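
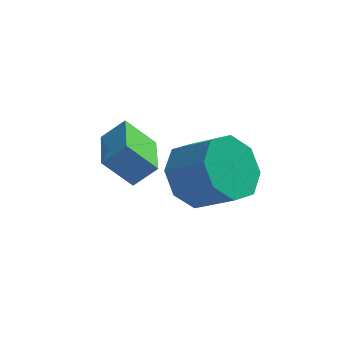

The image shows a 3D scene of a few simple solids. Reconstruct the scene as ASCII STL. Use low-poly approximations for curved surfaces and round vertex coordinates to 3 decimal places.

solid 
facet normal -0.710 -0.169 -0.683
outer loop
vertex -2.996 -2.837 1.489
vertex -3.298 -1.217 1.402
vertex -2.194 -2.733 0.63
endloop
endfacet
facet normal 0.183 -0.982 0.052
outer loop
vertex -1.562 -2.583 1.238
vertex -2.996 -2.837 1.489
vertex -2.194 -2.733 0.63
endloop
endfacet
facet normal -0.711 -0.170 -0.683
outer loop
vertex -2.194 -2.733 0.63
vertex -3.298 -1.217 1.402
vertex -2.497 -1.114 0.543
endloop
endfacet
facet normal 0.680 0.088 -0.728
outer loop
vertex -2.497 -1.114 0.543
vertex -1.562 -2.583 1.238
vertex -2.194 -2.733 0.63
endloop
endfacet
facet normal -0.680 -0.088 0.728
outer loop
vertex -2.996 -2.837 1.489
vertex -2.666 -1.067 2.01
vertex -3.298 -1.217 1.402
endloop
endfacet
facet normal 0.183 -0.982 0.053
outer loop
vertex -2.363 -2.686 2.097
vertex -2.996 -2.837 1.489
vertex -1.562 -2.583 1.238
endloop
endfacet
facet normal -0.679 -0.088 0.729
outer loop
vertex -2.363 -2.686 2.097
vertex -2.666 -1.067 2.01
vertex -2.996 -2.837 1.489
endloop
endfacet
facet normal -0.183 0.982 -0.052
outer loop
vertex -3.298 -1.217 1.402
vertex -2.666 -1.067 2.01
vertex -2.497 -1.114 0.543
endloop
endfacet
facet normal 0.679 0.087 -0.729
outer loop
vertex -1.864 -0.963 1.151
vertex -1.562 -2.583 1.238
vertex -2.497 -1.114 0.543
endloop
endfacet
facet normal -0.184 0.982 -0.053
outer loop
vertex -2.497 -1.114 0.543
vertex -2.666 -1.067 2.01
vertex -1.864 -0.963 1.151
endloop
endfacet
facet normal 0.711 0.169 0.683
outer loop
vertex -1.864 -0.963 1.151
vertex -2.363 -2.686 2.097
vertex -1.562 -2.583 1.238
endloop
endfacet
facet normal 0.710 0.170 0.683
outer loop
vertex -2.666 -1.067 2.01
vertex -2.363 -2.686 2.097
vertex -1.864 -0.963 1.151
endloop
endfacet
facet normal -0.769 0.347 -0.537
outer loop
vertex -0.042 -1.591 0.247
vertex -0.705 -2.209 0.797
vertex -0.335 -1.221 0.906
endloop
endfacet
facet normal 0.527 0.819 -0.226
outer loop
vertex -0.042 -1.591 0.247
vertex -0.335 -1.221 0.906
vertex 1.027 -2.074 0.992
endloop
endfacet
facet normal 0.527 0.819 -0.225
outer loop
vertex 1.027 -2.074 0.992
vertex -0.335 -1.221 0.906
vertex 0.734 -1.704 1.652
endloop
endfacet
facet normal 0.770 -0.347 0.536
outer loop
vertex 1.027 -2.074 0.992
vertex 0.734 -1.704 1.652
vertex 0.365 -2.691 1.543
endloop
endfacet
facet normal -0.769 0.347 -0.536
outer loop
vertex -0.335 -1.221 0.906
vertex -0.705 -2.209 0.797
vertex -0.845 -1.43 1.502
endloop
endfacet
facet normal 0.117 0.902 0.416
outer loop
vertex -0.335 -1.221 0.906
vertex -0.845 -1.43 1.502
vertex 0.734 -1.704 1.652
endloop
endfacet
facet normal 0.117 0.902 0.415
outer loop
vertex 0.734 -1.704 1.652
vertex -0.845 -1.43 1.502
vertex 0.224 -1.912 2.248
endloop
endfacet
facet normal 0.769 -0.347 0.537
outer loop
vertex 0.734 -1.704 1.652
vertex 0.224 -1.912 2.248
vertex 0.365 -2.691 1.543
endloop
endfacet
facet normal -0.769 0.347 -0.536
outer loop
vertex -0.845 -1.43 1.502
vertex -0.705 -2.209 0.797
vertex -1.272 -2.094 1.685
endloop
endfacet
facet normal -0.361 0.457 0.813
outer loop
vertex -0.845 -1.43 1.502
vertex -1.272 -2.094 1.685
vertex 0.224 -1.912 2.248
endloop
endfacet
facet normal -0.362 0.456 0.813
outer loop
vertex 0.224 -1.912 2.248
vertex -1.272 -2.094 1.685
vertex -0.203 -2.577 2.431
endloop
endfacet
facet normal 0.769 -0.346 0.537
outer loop
vertex 0.224 -1.912 2.248
vertex -0.203 -2.577 2.431
vertex 0.365 -2.691 1.543
endloop
endfacet
facet normal -0.770 0.347 -0.536
outer loop
vertex -1.272 -2.094 1.685
vertex -0.705 -2.209 0.797
vertex -1.367 -2.826 1.348
endloop
endfacet
facet normal -0.628 -0.257 0.734
outer loop
vertex -1.272 -2.094 1.685
vertex -1.367 -2.826 1.348
vertex -0.203 -2.577 2.431
endloop
endfacet
facet normal -0.628 -0.258 0.734
outer loop
vertex -0.203 -2.577 2.431
vertex -1.367 -2.826 1.348
vertex -0.298 -3.309 2.093
endloop
endfacet
facet normal 0.769 -0.348 0.537
outer loop
vertex -0.203 -2.577 2.431
vertex -0.298 -3.309 2.093
vertex 0.365 -2.691 1.543
endloop
endfacet
facet normal -0.770 0.347 -0.536
outer loop
vertex -1.367 -2.826 1.348
vertex -0.705 -2.209 0.797
vertex -1.074 -3.196 0.688
endloop
endfacet
facet normal -0.527 -0.819 0.225
outer loop
vertex -1.367 -2.826 1.348
vertex -1.074 -3.196 0.688
vertex -0.298 -3.309 2.093
endloop
endfacet
facet normal -0.527 -0.819 0.225
outer loop
vertex -0.298 -3.309 2.093
vertex -1.074 -3.196 0.688
vertex -0.005 -3.679 1.434
endloop
endfacet
facet normal 0.769 -0.347 0.537
outer loop
vertex -0.298 -3.309 2.093
vertex -0.005 -3.679 1.434
vertex 0.365 -2.691 1.543
endloop
endfacet
facet normal -0.769 0.347 -0.537
outer loop
vertex -1.074 -3.196 0.688
vertex -0.705 -2.209 0.797
vertex -0.564 -2.988 0.092
endloop
endfacet
facet normal -0.118 -0.902 -0.415
outer loop
vertex -1.074 -3.196 0.688
vertex -0.564 -2.988 0.092
vertex -0.005 -3.679 1.434
endloop
endfacet
facet normal -0.116 -0.902 -0.416
outer loop
vertex -0.005 -3.679 1.434
vertex -0.564 -2.988 0.092
vertex 0.505 -3.47 0.838
endloop
endfacet
facet normal 0.769 -0.347 0.536
outer loop
vertex -0.005 -3.679 1.434
vertex 0.505 -3.47 0.838
vertex 0.365 -2.691 1.543
endloop
endfacet
facet normal -0.769 0.346 -0.537
outer loop
vertex -0.564 -2.988 0.092
vertex -0.705 -2.209 0.797
vertex -0.137 -2.323 -0.091
endloop
endfacet
facet normal 0.362 -0.456 -0.813
outer loop
vertex -0.564 -2.988 0.092
vertex -0.137 -2.323 -0.091
vertex 0.505 -3.47 0.838
endloop
endfacet
facet normal 0.361 -0.456 -0.813
outer loop
vertex 0.505 -3.47 0.838
vertex -0.137 -2.323 -0.091
vertex 0.932 -2.806 0.655
endloop
endfacet
facet normal 0.769 -0.347 0.536
outer loop
vertex 0.505 -3.47 0.838
vertex 0.932 -2.806 0.655
vertex 0.365 -2.691 1.543
endloop
endfacet
facet normal -0.769 0.348 -0.537
outer loop
vertex -0.137 -2.323 -0.091
vertex -0.705 -2.209 0.797
vertex -0.042 -1.591 0.247
endloop
endfacet
facet normal 0.629 0.257 -0.734
outer loop
vertex -0.137 -2.323 -0.091
vertex -0.042 -1.591 0.247
vertex 0.932 -2.806 0.655
endloop
endfacet
facet normal 0.628 0.257 -0.735
outer loop
vertex 0.932 -2.806 0.655
vertex -0.042 -1.591 0.247
vertex 1.027 -2.074 0.992
endloop
endfacet
facet normal 0.770 -0.347 0.536
outer loop
vertex 0.932 -2.806 0.655
vertex 1.027 -2.074 0.992
vertex 0.365 -2.691 1.543
endloop
endfacet

endsolid


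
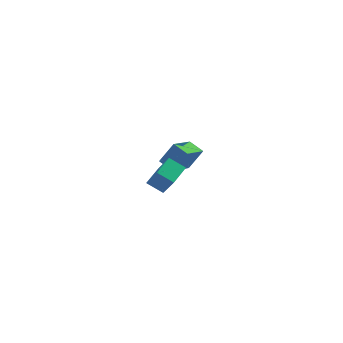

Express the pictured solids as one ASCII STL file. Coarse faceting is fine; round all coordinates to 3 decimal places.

solid 
facet normal -0.778 0.337 0.531
outer loop
vertex -2.206 -4.007 0.464
vertex -1.51 -2.823 0.733
vertex -2.652 -3.528 -0.493
endloop
endfacet
facet normal -0.497 -0.846 -0.192
outer loop
vertex -1.89 -3.857 -1.013
vertex -2.206 -4.007 0.464
vertex -2.652 -3.528 -0.493
endloop
endfacet
facet normal -0.778 0.336 0.531
outer loop
vertex -2.652 -3.528 -0.493
vertex -1.51 -2.823 0.733
vertex -1.956 -2.343 -0.224
endloop
endfacet
facet normal -0.385 0.413 -0.825
outer loop
vertex -1.956 -2.343 -0.224
vertex -1.89 -3.857 -1.013
vertex -2.652 -3.528 -0.493
endloop
endfacet
facet normal 0.385 -0.414 0.825
outer loop
vertex -2.206 -4.007 0.464
vertex -0.748 -3.152 0.213
vertex -1.51 -2.823 0.733
endloop
endfacet
facet normal -0.498 -0.846 -0.192
outer loop
vertex -1.444 -4.337 -0.056
vertex -2.206 -4.007 0.464
vertex -1.89 -3.857 -1.013
endloop
endfacet
facet normal 0.384 -0.413 0.826
outer loop
vertex -1.444 -4.337 -0.056
vertex -0.748 -3.152 0.213
vertex -2.206 -4.007 0.464
endloop
endfacet
facet normal 0.497 0.846 0.193
outer loop
vertex -1.51 -2.823 0.733
vertex -0.748 -3.152 0.213
vertex -1.956 -2.343 -0.224
endloop
endfacet
facet normal -0.384 0.413 -0.825
outer loop
vertex -1.194 -2.673 -0.744
vertex -1.89 -3.857 -1.013
vertex -1.956 -2.343 -0.224
endloop
endfacet
facet normal 0.497 0.846 0.192
outer loop
vertex -1.956 -2.343 -0.224
vertex -0.748 -3.152 0.213
vertex -1.194 -2.673 -0.744
endloop
endfacet
facet normal 0.778 -0.336 -0.531
outer loop
vertex -1.194 -2.673 -0.744
vertex -1.444 -4.337 -0.056
vertex -1.89 -3.857 -1.013
endloop
endfacet
facet normal 0.778 -0.336 -0.531
outer loop
vertex -0.748 -3.152 0.213
vertex -1.444 -4.337 -0.056
vertex -1.194 -2.673 -0.744
endloop
endfacet
facet normal -0.521 -0.004 -0.853
outer loop
vertex -1.463 2.598 -2.66
vertex -0.504 3.857 -3.252
vertex -0.851 1.957 -3.031
endloop
endfacet
facet normal -0.568 -0.745 0.351
outer loop
vertex -0.116 1.963 -1.828
vertex -1.463 2.598 -2.66
vertex -0.851 1.957 -3.031
endloop
endfacet
facet normal -0.521 -0.004 -0.853
outer loop
vertex -0.851 1.957 -3.031
vertex -0.504 3.857 -3.252
vertex 0.108 3.216 -3.623
endloop
endfacet
facet normal 0.637 -0.667 -0.386
outer loop
vertex 0.108 3.216 -3.623
vertex -0.116 1.963 -1.828
vertex -0.851 1.957 -3.031
endloop
endfacet
facet normal -0.637 0.667 0.386
outer loop
vertex -1.463 2.598 -2.66
vertex 0.231 3.863 -2.049
vertex -0.504 3.857 -3.252
endloop
endfacet
facet normal -0.568 -0.745 0.351
outer loop
vertex -0.728 2.604 -1.457
vertex -1.463 2.598 -2.66
vertex -0.116 1.963 -1.828
endloop
endfacet
facet normal -0.637 0.667 0.386
outer loop
vertex -0.728 2.604 -1.457
vertex 0.231 3.863 -2.049
vertex -1.463 2.598 -2.66
endloop
endfacet
facet normal 0.568 0.745 -0.351
outer loop
vertex -0.504 3.857 -3.252
vertex 0.231 3.863 -2.049
vertex 0.108 3.216 -3.623
endloop
endfacet
facet normal 0.637 -0.667 -0.386
outer loop
vertex 0.843 3.222 -2.42
vertex -0.116 1.963 -1.828
vertex 0.108 3.216 -3.623
endloop
endfacet
facet normal 0.568 0.745 -0.351
outer loop
vertex 0.108 3.216 -3.623
vertex 0.231 3.863 -2.049
vertex 0.843 3.222 -2.42
endloop
endfacet
facet normal 0.521 0.004 0.853
outer loop
vertex 0.843 3.222 -2.42
vertex -0.728 2.604 -1.457
vertex -0.116 1.963 -1.828
endloop
endfacet
facet normal 0.521 0.004 0.853
outer loop
vertex 0.231 3.863 -2.049
vertex -0.728 2.604 -1.457
vertex 0.843 3.222 -2.42
endloop
endfacet

endsolid


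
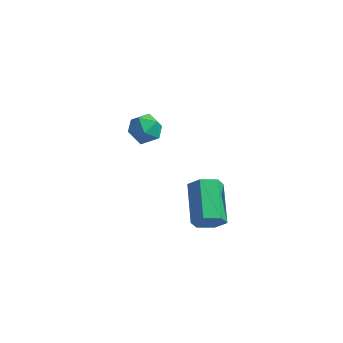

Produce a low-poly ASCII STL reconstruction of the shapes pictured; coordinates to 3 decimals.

solid 
facet normal 0.363 -0.851 -0.380
outer loop
vertex 1.971 -4.809 3.425
vertex 1.422 -4.796 2.872
vertex 2.108 -4.448 2.748
endloop
endfacet
facet normal 0.915 0.249 0.318
outer loop
vertex 1.971 -4.809 3.425
vertex 2.108 -4.448 2.748
vertex 1.248 -3.116 4.182
endloop
endfacet
facet normal 0.915 0.249 0.317
outer loop
vertex 1.248 -3.116 4.182
vertex 2.108 -4.448 2.748
vertex 1.385 -2.755 3.504
endloop
endfacet
facet normal -0.364 0.851 0.379
outer loop
vertex 1.248 -3.116 4.182
vertex 1.385 -2.755 3.504
vertex 0.698 -3.104 3.628
endloop
endfacet
facet normal 0.363 -0.851 -0.380
outer loop
vertex 2.108 -4.448 2.748
vertex 1.422 -4.796 2.872
vertex 1.559 -4.435 2.194
endloop
endfacet
facet normal 0.611 0.525 -0.593
outer loop
vertex 2.108 -4.448 2.748
vertex 1.559 -4.435 2.194
vertex 1.385 -2.755 3.504
endloop
endfacet
facet normal 0.610 0.526 -0.593
outer loop
vertex 1.385 -2.755 3.504
vertex 1.559 -4.435 2.194
vertex 0.836 -2.742 2.951
endloop
endfacet
facet normal -0.363 0.850 0.381
outer loop
vertex 1.385 -2.755 3.504
vertex 0.836 -2.742 2.951
vertex 0.698 -3.104 3.628
endloop
endfacet
facet normal 0.364 -0.851 -0.379
outer loop
vertex 1.559 -4.435 2.194
vertex 1.422 -4.796 2.872
vertex 0.872 -4.784 2.318
endloop
endfacet
facet normal -0.305 0.277 -0.911
outer loop
vertex 1.559 -4.435 2.194
vertex 0.872 -4.784 2.318
vertex 0.836 -2.742 2.951
endloop
endfacet
facet normal -0.305 0.277 -0.911
outer loop
vertex 0.836 -2.742 2.951
vertex 0.872 -4.784 2.318
vertex 0.149 -3.091 3.075
endloop
endfacet
facet normal -0.363 0.850 0.381
outer loop
vertex 0.836 -2.742 2.951
vertex 0.149 -3.091 3.075
vertex 0.698 -3.104 3.628
endloop
endfacet
facet normal 0.364 -0.851 -0.379
outer loop
vertex 0.872 -4.784 2.318
vertex 1.422 -4.796 2.872
vertex 0.735 -5.145 2.996
endloop
endfacet
facet normal -0.915 -0.249 -0.317
outer loop
vertex 0.872 -4.784 2.318
vertex 0.735 -5.145 2.996
vertex 0.149 -3.091 3.075
endloop
endfacet
facet normal -0.915 -0.249 -0.318
outer loop
vertex 0.149 -3.091 3.075
vertex 0.735 -5.145 2.996
vertex 0.012 -3.452 3.752
endloop
endfacet
facet normal -0.363 0.851 0.380
outer loop
vertex 0.149 -3.091 3.075
vertex 0.012 -3.452 3.752
vertex 0.698 -3.104 3.628
endloop
endfacet
facet normal 0.363 -0.850 -0.381
outer loop
vertex 0.735 -5.145 2.996
vertex 1.422 -4.796 2.872
vertex 1.284 -5.158 3.549
endloop
endfacet
facet normal -0.610 -0.525 0.593
outer loop
vertex 0.735 -5.145 2.996
vertex 1.284 -5.158 3.549
vertex 0.012 -3.452 3.752
endloop
endfacet
facet normal -0.610 -0.526 0.593
outer loop
vertex 0.012 -3.452 3.752
vertex 1.284 -5.158 3.549
vertex 0.561 -3.465 4.306
endloop
endfacet
facet normal -0.363 0.851 0.380
outer loop
vertex 0.012 -3.452 3.752
vertex 0.561 -3.465 4.306
vertex 0.698 -3.104 3.628
endloop
endfacet
facet normal 0.363 -0.850 -0.381
outer loop
vertex 1.284 -5.158 3.549
vertex 1.422 -4.796 2.872
vertex 1.971 -4.809 3.425
endloop
endfacet
facet normal 0.305 -0.277 0.911
outer loop
vertex 1.284 -5.158 3.549
vertex 1.971 -4.809 3.425
vertex 0.561 -3.465 4.306
endloop
endfacet
facet normal 0.305 -0.277 0.911
outer loop
vertex 0.561 -3.465 4.306
vertex 1.971 -4.809 3.425
vertex 1.248 -3.116 4.182
endloop
endfacet
facet normal -0.364 0.851 0.379
outer loop
vertex 0.561 -3.465 4.306
vertex 1.248 -3.116 4.182
vertex 0.698 -3.104 3.628
endloop
endfacet
facet normal -0.552 0.481 0.681
outer loop
vertex -4.432 1.7 1.856
vertex -3.935 1.346 2.509
vertex -3.702 2.129 2.145
endloop
endfacet
facet normal -0.526 0.848 0.070
outer loop
vertex -4.432 1.7 1.856
vertex -3.702 2.129 2.145
vertex -3.881 2.09 1.27
endloop
endfacet
facet normal -0.783 0.430 -0.450
outer loop
vertex -4.432 1.7 1.856
vertex -3.881 2.09 1.27
vertex -4.223 1.283 1.093
endloop
endfacet
facet normal -0.968 -0.194 -0.159
outer loop
vertex -4.432 1.7 1.856
vertex -4.223 1.283 1.093
vertex -4.257 0.824 1.859
endloop
endfacet
facet normal -0.826 -0.163 0.540
outer loop
vertex -4.432 1.7 1.856
vertex -4.257 0.824 1.859
vertex -3.935 1.346 2.509
endloop
endfacet
facet normal 0.161 0.984 -0.077
outer loop
vertex -3.881 2.09 1.27
vertex -3.702 2.129 2.145
vertex -3.043 1.976 1.561
endloop
endfacet
facet normal 0.116 0.390 0.913
outer loop
vertex -3.702 2.129 2.145
vertex -3.935 1.346 2.509
vertex -3.077 1.517 2.327
endloop
endfacet
facet normal -0.326 -0.651 0.685
outer loop
vertex -3.935 1.346 2.509
vertex -4.257 0.824 1.859
vertex -3.419 0.71 2.15
endloop
endfacet
facet normal -0.557 -0.701 -0.445
outer loop
vertex -4.257 0.824 1.859
vertex -4.223 1.283 1.093
vertex -3.598 0.671 1.275
endloop
endfacet
facet normal -0.256 0.309 -0.916
outer loop
vertex -4.223 1.283 1.093
vertex -3.881 2.09 1.27
vertex -3.365 1.454 0.911
endloop
endfacet
facet normal 0.968 0.194 0.159
outer loop
vertex -2.868 1.1 1.564
vertex -3.043 1.976 1.561
vertex -3.077 1.517 2.327
endloop
endfacet
facet normal 0.783 -0.430 0.450
outer loop
vertex -2.868 1.1 1.564
vertex -3.077 1.517 2.327
vertex -3.419 0.71 2.15
endloop
endfacet
facet normal 0.526 -0.848 -0.070
outer loop
vertex -2.868 1.1 1.564
vertex -3.419 0.71 2.15
vertex -3.598 0.671 1.275
endloop
endfacet
facet normal 0.552 -0.481 -0.681
outer loop
vertex -2.868 1.1 1.564
vertex -3.598 0.671 1.275
vertex -3.365 1.454 0.911
endloop
endfacet
facet normal 0.826 0.163 -0.540
outer loop
vertex -2.868 1.1 1.564
vertex -3.365 1.454 0.911
vertex -3.043 1.976 1.561
endloop
endfacet
facet normal 0.557 0.701 0.445
outer loop
vertex -3.077 1.517 2.327
vertex -3.043 1.976 1.561
vertex -3.702 2.129 2.145
endloop
endfacet
facet normal 0.256 -0.309 0.916
outer loop
vertex -3.419 0.71 2.15
vertex -3.077 1.517 2.327
vertex -3.935 1.346 2.509
endloop
endfacet
facet normal -0.161 -0.984 0.077
outer loop
vertex -3.598 0.671 1.275
vertex -3.419 0.71 2.15
vertex -4.257 0.824 1.859
endloop
endfacet
facet normal -0.116 -0.390 -0.913
outer loop
vertex -3.365 1.454 0.911
vertex -3.598 0.671 1.275
vertex -4.223 1.283 1.093
endloop
endfacet
facet normal 0.326 0.651 -0.685
outer loop
vertex -3.043 1.976 1.561
vertex -3.365 1.454 0.911
vertex -3.881 2.09 1.27
endloop
endfacet

endsolid


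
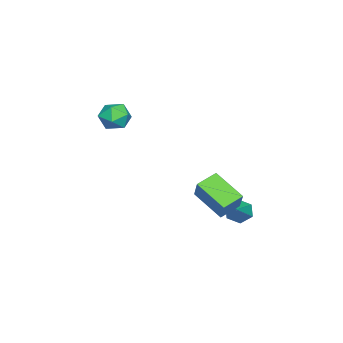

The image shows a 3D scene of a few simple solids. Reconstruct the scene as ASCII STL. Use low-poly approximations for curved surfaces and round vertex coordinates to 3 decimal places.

solid 
facet normal -0.389 0.824 0.411
outer loop
vertex -3.279 -1.552 2.586
vertex -3.256 -1.9 3.305
vertex -2.63 -1.475 3.046
endloop
endfacet
facet normal -0.000 0.986 -0.165
outer loop
vertex -3.279 -1.552 2.586
vertex -2.63 -1.475 3.046
vertex -2.551 -1.606 2.262
endloop
endfacet
facet normal -0.274 0.636 -0.721
outer loop
vertex -3.279 -1.552 2.586
vertex -2.551 -1.606 2.262
vertex -3.127 -2.111 2.035
endloop
endfacet
facet normal -0.833 0.257 -0.490
outer loop
vertex -3.279 -1.552 2.586
vertex -3.127 -2.111 2.035
vertex -3.563 -2.293 2.68
endloop
endfacet
facet normal -0.904 0.373 0.209
outer loop
vertex -3.279 -1.552 2.586
vertex -3.563 -2.293 2.68
vertex -3.256 -1.9 3.305
endloop
endfacet
facet normal 0.663 0.746 -0.058
outer loop
vertex -2.551 -1.606 2.262
vertex -2.63 -1.475 3.046
vertex -2.077 -1.987 2.78
endloop
endfacet
facet normal 0.034 0.483 0.875
outer loop
vertex -2.63 -1.475 3.046
vertex -3.256 -1.9 3.305
vertex -2.513 -2.169 3.425
endloop
endfacet
facet normal -0.799 -0.248 0.548
outer loop
vertex -3.256 -1.9 3.305
vertex -3.563 -2.293 2.68
vertex -3.089 -2.674 3.198
endloop
endfacet
facet normal -0.684 -0.435 -0.585
outer loop
vertex -3.563 -2.293 2.68
vertex -3.127 -2.111 2.035
vertex -3.01 -2.805 2.414
endloop
endfacet
facet normal 0.220 0.180 -0.959
outer loop
vertex -3.127 -2.111 2.035
vertex -2.551 -1.606 2.262
vertex -2.384 -2.38 2.155
endloop
endfacet
facet normal 0.833 -0.257 0.490
outer loop
vertex -2.361 -2.728 2.874
vertex -2.077 -1.987 2.78
vertex -2.513 -2.169 3.425
endloop
endfacet
facet normal 0.274 -0.636 0.721
outer loop
vertex -2.361 -2.728 2.874
vertex -2.513 -2.169 3.425
vertex -3.089 -2.674 3.198
endloop
endfacet
facet normal 0.000 -0.986 0.165
outer loop
vertex -2.361 -2.728 2.874
vertex -3.089 -2.674 3.198
vertex -3.01 -2.805 2.414
endloop
endfacet
facet normal 0.389 -0.824 -0.411
outer loop
vertex -2.361 -2.728 2.874
vertex -3.01 -2.805 2.414
vertex -2.384 -2.38 2.155
endloop
endfacet
facet normal 0.904 -0.373 -0.209
outer loop
vertex -2.361 -2.728 2.874
vertex -2.384 -2.38 2.155
vertex -2.077 -1.987 2.78
endloop
endfacet
facet normal 0.684 0.435 0.585
outer loop
vertex -2.513 -2.169 3.425
vertex -2.077 -1.987 2.78
vertex -2.63 -1.475 3.046
endloop
endfacet
facet normal -0.220 -0.180 0.959
outer loop
vertex -3.089 -2.674 3.198
vertex -2.513 -2.169 3.425
vertex -3.256 -1.9 3.305
endloop
endfacet
facet normal -0.663 -0.746 0.058
outer loop
vertex -3.01 -2.805 2.414
vertex -3.089 -2.674 3.198
vertex -3.563 -2.293 2.68
endloop
endfacet
facet normal -0.034 -0.483 -0.875
outer loop
vertex -2.384 -2.38 2.155
vertex -3.01 -2.805 2.414
vertex -3.127 -2.111 2.035
endloop
endfacet
facet normal 0.799 0.248 -0.548
outer loop
vertex -2.077 -1.987 2.78
vertex -2.384 -2.38 2.155
vertex -2.551 -1.606 2.262
endloop
endfacet
facet normal -0.820 -0.171 -0.545
outer loop
vertex -4.335 2.384 -3.49
vertex -4.653 2.841 -3.155
vertex -4.328 3.001 -3.694
endloop
endfacet
facet normal 0.797 -0.198 -0.571
outer loop
vertex -4.335 2.384 -3.49
vertex -4.328 3.001 -3.694
vertex -3.227 3.139 -2.205
endloop
endfacet
facet normal -0.820 -0.172 -0.546
outer loop
vertex -4.328 3.001 -3.694
vertex -4.653 2.841 -3.155
vertex -4.646 3.458 -3.36
endloop
endfacet
facet normal 0.534 0.709 -0.461
outer loop
vertex -4.328 3.001 -3.694
vertex -4.646 3.458 -3.36
vertex -3.227 3.139 -2.205
endloop
endfacet
facet normal -0.820 -0.172 -0.546
outer loop
vertex -4.646 3.458 -3.36
vertex -4.653 2.841 -3.155
vertex -4.972 3.298 -2.82
endloop
endfacet
facet normal -0.011 0.960 0.278
outer loop
vertex -4.646 3.458 -3.36
vertex -4.972 3.298 -2.82
vertex -3.227 3.139 -2.205
endloop
endfacet
facet normal -0.820 -0.171 -0.547
outer loop
vertex -4.972 3.298 -2.82
vertex -4.653 2.841 -3.155
vertex -4.979 2.681 -2.616
endloop
endfacet
facet normal -0.292 0.303 0.907
outer loop
vertex -4.972 3.298 -2.82
vertex -4.979 2.681 -2.616
vertex -3.227 3.139 -2.205
endloop
endfacet
facet normal -0.820 -0.171 -0.547
outer loop
vertex -4.979 2.681 -2.616
vertex -4.653 2.841 -3.155
vertex -4.66 2.224 -2.951
endloop
endfacet
facet normal -0.029 -0.604 0.796
outer loop
vertex -4.979 2.681 -2.616
vertex -4.66 2.224 -2.951
vertex -3.227 3.139 -2.205
endloop
endfacet
facet normal -0.820 -0.171 -0.545
outer loop
vertex -4.66 2.224 -2.951
vertex -4.653 2.841 -3.155
vertex -4.335 2.384 -3.49
endloop
endfacet
facet normal 0.516 -0.855 0.057
outer loop
vertex -4.66 2.224 -2.951
vertex -4.335 2.384 -3.49
vertex -3.227 3.139 -2.205
endloop
endfacet
facet normal -0.530 -0.269 -0.804
outer loop
vertex -2.901 1.381 -1.413
vertex -3.722 1.952 -1.063
vertex -2.312 2.746 -2.258
endloop
endfacet
facet normal 0.775 -0.539 -0.331
outer loop
vertex -1.638 3.088 -1.237
vertex -2.901 1.381 -1.413
vertex -2.312 2.746 -2.258
endloop
endfacet
facet normal -0.530 -0.269 -0.804
outer loop
vertex -2.312 2.746 -2.258
vertex -3.722 1.952 -1.063
vertex -3.133 3.317 -1.908
endloop
endfacet
facet normal 0.344 0.798 -0.495
outer loop
vertex -3.133 3.317 -1.908
vertex -1.638 3.088 -1.237
vertex -2.312 2.746 -2.258
endloop
endfacet
facet normal -0.344 -0.798 0.495
outer loop
vertex -2.901 1.381 -1.413
vertex -3.048 2.294 -0.042
vertex -3.722 1.952 -1.063
endloop
endfacet
facet normal 0.775 -0.539 -0.331
outer loop
vertex -2.227 1.723 -0.392
vertex -2.901 1.381 -1.413
vertex -1.638 3.088 -1.237
endloop
endfacet
facet normal -0.344 -0.798 0.495
outer loop
vertex -2.227 1.723 -0.392
vertex -3.048 2.294 -0.042
vertex -2.901 1.381 -1.413
endloop
endfacet
facet normal -0.775 0.539 0.331
outer loop
vertex -3.722 1.952 -1.063
vertex -3.048 2.294 -0.042
vertex -3.133 3.317 -1.908
endloop
endfacet
facet normal 0.344 0.798 -0.495
outer loop
vertex -2.459 3.659 -0.887
vertex -1.638 3.088 -1.237
vertex -3.133 3.317 -1.908
endloop
endfacet
facet normal -0.775 0.539 0.331
outer loop
vertex -3.133 3.317 -1.908
vertex -3.048 2.294 -0.042
vertex -2.459 3.659 -0.887
endloop
endfacet
facet normal 0.530 0.269 0.804
outer loop
vertex -2.459 3.659 -0.887
vertex -2.227 1.723 -0.392
vertex -1.638 3.088 -1.237
endloop
endfacet
facet normal 0.530 0.269 0.804
outer loop
vertex -3.048 2.294 -0.042
vertex -2.227 1.723 -0.392
vertex -2.459 3.659 -0.887
endloop
endfacet

endsolid


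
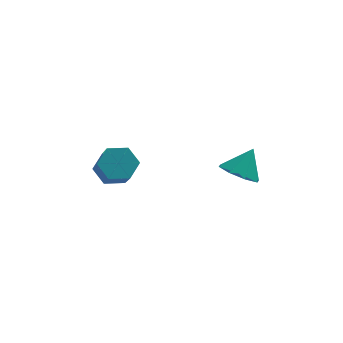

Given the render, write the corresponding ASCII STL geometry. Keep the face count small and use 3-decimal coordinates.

solid 
facet normal -0.439 -0.410 -0.800
outer loop
vertex 3.392 -2.819 -3.729
vertex 2.581 -2.838 -3.274
vertex 3.011 -2.225 -3.824
endloop
endfacet
facet normal 0.845 0.531 -0.068
outer loop
vertex 3.392 -2.819 -3.729
vertex 3.011 -2.225 -3.824
vertex 3.179 -2.282 -2.186
endloop
endfacet
facet normal -0.439 -0.409 -0.800
outer loop
vertex 3.011 -2.225 -3.824
vertex 2.581 -2.838 -3.274
vertex 2.379 -1.99 -3.597
endloop
endfacet
facet normal 0.348 0.938 -0.003
outer loop
vertex 3.011 -2.225 -3.824
vertex 2.379 -1.99 -3.597
vertex 3.179 -2.282 -2.186
endloop
endfacet
facet normal -0.440 -0.409 -0.799
outer loop
vertex 2.379 -1.99 -3.597
vertex 2.581 -2.838 -3.274
vertex 1.865 -2.252 -3.18
endloop
endfacet
facet normal -0.216 0.924 0.314
outer loop
vertex 2.379 -1.99 -3.597
vertex 1.865 -2.252 -3.18
vertex 3.179 -2.282 -2.186
endloop
endfacet
facet normal -0.440 -0.409 -0.799
outer loop
vertex 1.865 -2.252 -3.18
vertex 2.581 -2.838 -3.274
vertex 1.771 -2.858 -2.818
endloop
endfacet
facet normal -0.516 0.497 0.698
outer loop
vertex 1.865 -2.252 -3.18
vertex 1.771 -2.858 -2.818
vertex 3.179 -2.282 -2.186
endloop
endfacet
facet normal -0.440 -0.409 -0.799
outer loop
vertex 1.771 -2.858 -2.818
vertex 2.581 -2.838 -3.274
vertex 2.151 -3.452 -2.723
endloop
endfacet
facet normal -0.376 -0.093 0.922
outer loop
vertex 1.771 -2.858 -2.818
vertex 2.151 -3.452 -2.723
vertex 3.179 -2.282 -2.186
endloop
endfacet
facet normal -0.440 -0.409 -0.799
outer loop
vertex 2.151 -3.452 -2.723
vertex 2.581 -2.838 -3.274
vertex 2.783 -3.687 -2.951
endloop
endfacet
facet normal 0.123 -0.501 0.857
outer loop
vertex 2.151 -3.452 -2.723
vertex 2.783 -3.687 -2.951
vertex 3.179 -2.282 -2.186
endloop
endfacet
facet normal -0.439 -0.409 -0.800
outer loop
vertex 2.783 -3.687 -2.951
vertex 2.581 -2.838 -3.274
vertex 3.297 -3.424 -3.367
endloop
endfacet
facet normal 0.686 -0.487 0.540
outer loop
vertex 2.783 -3.687 -2.951
vertex 3.297 -3.424 -3.367
vertex 3.179 -2.282 -2.186
endloop
endfacet
facet normal -0.439 -0.410 -0.800
outer loop
vertex 3.297 -3.424 -3.367
vertex 2.581 -2.838 -3.274
vertex 3.392 -2.819 -3.729
endloop
endfacet
facet normal 0.986 -0.061 0.157
outer loop
vertex 3.297 -3.424 -3.367
vertex 3.392 -2.819 -3.729
vertex 3.179 -2.282 -2.186
endloop
endfacet
facet normal -0.133 0.679 -0.722
outer loop
vertex -1.976 -3.236 -3.474
vertex -2.431 -2.757 -2.94
vertex -1.589 -2.65 -2.995
endloop
endfacet
facet normal 0.880 -0.253 -0.401
outer loop
vertex -1.976 -3.236 -3.474
vertex -1.589 -2.65 -2.995
vertex -1.754 -4.363 -2.275
endloop
endfacet
facet normal 0.881 -0.253 -0.400
outer loop
vertex -1.754 -4.363 -2.275
vertex -1.589 -2.65 -2.995
vertex -1.368 -3.777 -1.796
endloop
endfacet
facet normal 0.134 -0.678 0.722
outer loop
vertex -1.754 -4.363 -2.275
vertex -1.368 -3.777 -1.796
vertex -2.209 -3.883 -1.74
endloop
endfacet
facet normal -0.133 0.679 -0.722
outer loop
vertex -1.589 -2.65 -2.995
vertex -2.431 -2.757 -2.94
vertex -2.044 -2.171 -2.461
endloop
endfacet
facet normal 0.834 0.470 0.289
outer loop
vertex -1.589 -2.65 -2.995
vertex -2.044 -2.171 -2.461
vertex -1.368 -3.777 -1.796
endloop
endfacet
facet normal 0.834 0.470 0.288
outer loop
vertex -1.368 -3.777 -1.796
vertex -2.044 -2.171 -2.461
vertex -1.823 -3.297 -1.261
endloop
endfacet
facet normal 0.134 -0.678 0.722
outer loop
vertex -1.368 -3.777 -1.796
vertex -1.823 -3.297 -1.261
vertex -2.209 -3.883 -1.74
endloop
endfacet
facet normal -0.133 0.679 -0.722
outer loop
vertex -2.044 -2.171 -2.461
vertex -2.431 -2.757 -2.94
vertex -2.886 -2.277 -2.405
endloop
endfacet
facet normal -0.045 0.724 0.688
outer loop
vertex -2.044 -2.171 -2.461
vertex -2.886 -2.277 -2.405
vertex -1.823 -3.297 -1.261
endloop
endfacet
facet normal -0.047 0.723 0.689
outer loop
vertex -1.823 -3.297 -1.261
vertex -2.886 -2.277 -2.405
vertex -2.664 -3.404 -1.206
endloop
endfacet
facet normal 0.134 -0.678 0.722
outer loop
vertex -1.823 -3.297 -1.261
vertex -2.664 -3.404 -1.206
vertex -2.209 -3.883 -1.74
endloop
endfacet
facet normal -0.134 0.678 -0.722
outer loop
vertex -2.886 -2.277 -2.405
vertex -2.431 -2.757 -2.94
vertex -3.272 -2.863 -2.884
endloop
endfacet
facet normal -0.881 0.253 0.401
outer loop
vertex -2.886 -2.277 -2.405
vertex -3.272 -2.863 -2.884
vertex -2.664 -3.404 -1.206
endloop
endfacet
facet normal -0.880 0.254 0.401
outer loop
vertex -2.664 -3.404 -1.206
vertex -3.272 -2.863 -2.884
vertex -3.051 -3.99 -1.685
endloop
endfacet
facet normal 0.133 -0.679 0.722
outer loop
vertex -2.664 -3.404 -1.206
vertex -3.051 -3.99 -1.685
vertex -2.209 -3.883 -1.74
endloop
endfacet
facet normal -0.134 0.678 -0.722
outer loop
vertex -3.272 -2.863 -2.884
vertex -2.431 -2.757 -2.94
vertex -2.817 -3.343 -3.419
endloop
endfacet
facet normal -0.834 -0.470 -0.288
outer loop
vertex -3.272 -2.863 -2.884
vertex -2.817 -3.343 -3.419
vertex -3.051 -3.99 -1.685
endloop
endfacet
facet normal -0.834 -0.471 -0.288
outer loop
vertex -3.051 -3.99 -1.685
vertex -2.817 -3.343 -3.419
vertex -2.596 -4.469 -2.219
endloop
endfacet
facet normal 0.133 -0.679 0.722
outer loop
vertex -3.051 -3.99 -1.685
vertex -2.596 -4.469 -2.219
vertex -2.209 -3.883 -1.74
endloop
endfacet
facet normal -0.134 0.678 -0.722
outer loop
vertex -2.817 -3.343 -3.419
vertex -2.431 -2.757 -2.94
vertex -1.976 -3.236 -3.474
endloop
endfacet
facet normal 0.047 -0.724 -0.688
outer loop
vertex -2.817 -3.343 -3.419
vertex -1.976 -3.236 -3.474
vertex -2.596 -4.469 -2.219
endloop
endfacet
facet normal 0.045 -0.724 -0.689
outer loop
vertex -2.596 -4.469 -2.219
vertex -1.976 -3.236 -3.474
vertex -1.754 -4.363 -2.275
endloop
endfacet
facet normal 0.133 -0.679 0.722
outer loop
vertex -2.596 -4.469 -2.219
vertex -1.754 -4.363 -2.275
vertex -2.209 -3.883 -1.74
endloop
endfacet

endsolid


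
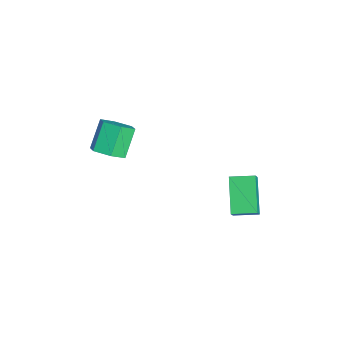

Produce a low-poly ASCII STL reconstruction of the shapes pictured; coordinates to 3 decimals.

solid 
facet normal -0.566 0.222 -0.794
outer loop
vertex 2.1 2.077 -1.547
vertex 2.351 3.33 -1.375
vertex 3.774 1.912 -2.787
endloop
endfacet
facet normal -0.194 -0.972 -0.133
outer loop
vertex 4.289 1.71 -2.065
vertex 2.1 2.077 -1.547
vertex 3.774 1.912 -2.787
endloop
endfacet
facet normal -0.566 0.222 -0.794
outer loop
vertex 3.774 1.912 -2.787
vertex 2.351 3.33 -1.375
vertex 4.025 3.165 -2.615
endloop
endfacet
facet normal 0.801 -0.079 -0.593
outer loop
vertex 4.025 3.165 -2.615
vertex 4.289 1.71 -2.065
vertex 3.774 1.912 -2.787
endloop
endfacet
facet normal -0.801 0.079 0.593
outer loop
vertex 2.1 2.077 -1.547
vertex 2.866 3.128 -0.653
vertex 2.351 3.33 -1.375
endloop
endfacet
facet normal -0.194 -0.972 -0.133
outer loop
vertex 2.615 1.875 -0.825
vertex 2.1 2.077 -1.547
vertex 4.289 1.71 -2.065
endloop
endfacet
facet normal -0.801 0.079 0.593
outer loop
vertex 2.615 1.875 -0.825
vertex 2.866 3.128 -0.653
vertex 2.1 2.077 -1.547
endloop
endfacet
facet normal 0.194 0.972 0.133
outer loop
vertex 2.351 3.33 -1.375
vertex 2.866 3.128 -0.653
vertex 4.025 3.165 -2.615
endloop
endfacet
facet normal 0.801 -0.079 -0.593
outer loop
vertex 4.54 2.963 -1.893
vertex 4.289 1.71 -2.065
vertex 4.025 3.165 -2.615
endloop
endfacet
facet normal 0.194 0.972 0.133
outer loop
vertex 4.025 3.165 -2.615
vertex 2.866 3.128 -0.653
vertex 4.54 2.963 -1.893
endloop
endfacet
facet normal 0.566 -0.222 0.794
outer loop
vertex 4.54 2.963 -1.893
vertex 2.615 1.875 -0.825
vertex 4.289 1.71 -2.065
endloop
endfacet
facet normal 0.566 -0.222 0.794
outer loop
vertex 2.866 3.128 -0.653
vertex 2.615 1.875 -0.825
vertex 4.54 2.963 -1.893
endloop
endfacet
facet normal 0.568 -0.362 -0.739
outer loop
vertex 2.883 -3.812 2.002
vertex 2.137 -3.894 1.469
vertex 2.625 -3.114 1.462
endloop
endfacet
facet normal 0.774 0.541 0.330
outer loop
vertex 2.883 -3.812 2.002
vertex 2.625 -3.114 1.462
vertex 1.928 -3.204 3.244
endloop
endfacet
facet normal 0.774 0.541 0.330
outer loop
vertex 1.928 -3.204 3.244
vertex 2.625 -3.114 1.462
vertex 1.67 -2.505 2.703
endloop
endfacet
facet normal -0.568 0.362 0.739
outer loop
vertex 1.928 -3.204 3.244
vertex 1.67 -2.505 2.703
vertex 1.183 -3.286 2.711
endloop
endfacet
facet normal 0.568 -0.362 -0.739
outer loop
vertex 2.625 -3.114 1.462
vertex 2.137 -3.894 1.469
vertex 1.879 -3.196 0.929
endloop
endfacet
facet normal 0.144 0.928 -0.344
outer loop
vertex 2.625 -3.114 1.462
vertex 1.879 -3.196 0.929
vertex 1.67 -2.505 2.703
endloop
endfacet
facet normal 0.143 0.928 -0.345
outer loop
vertex 1.67 -2.505 2.703
vertex 1.879 -3.196 0.929
vertex 0.924 -2.588 2.17
endloop
endfacet
facet normal -0.568 0.362 0.739
outer loop
vertex 1.67 -2.505 2.703
vertex 0.924 -2.588 2.17
vertex 1.183 -3.286 2.711
endloop
endfacet
facet normal 0.568 -0.362 -0.739
outer loop
vertex 1.879 -3.196 0.929
vertex 2.137 -3.894 1.469
vertex 1.392 -3.976 0.936
endloop
endfacet
facet normal -0.629 0.387 -0.674
outer loop
vertex 1.879 -3.196 0.929
vertex 1.392 -3.976 0.936
vertex 0.924 -2.588 2.17
endloop
endfacet
facet normal -0.630 0.386 -0.674
outer loop
vertex 0.924 -2.588 2.17
vertex 1.392 -3.976 0.936
vertex 0.437 -3.368 2.178
endloop
endfacet
facet normal -0.568 0.362 0.739
outer loop
vertex 0.924 -2.588 2.17
vertex 0.437 -3.368 2.178
vertex 1.183 -3.286 2.711
endloop
endfacet
facet normal 0.568 -0.362 -0.739
outer loop
vertex 1.392 -3.976 0.936
vertex 2.137 -3.894 1.469
vertex 1.65 -4.675 1.477
endloop
endfacet
facet normal -0.774 -0.541 -0.330
outer loop
vertex 1.392 -3.976 0.936
vertex 1.65 -4.675 1.477
vertex 0.437 -3.368 2.178
endloop
endfacet
facet normal -0.774 -0.541 -0.330
outer loop
vertex 0.437 -3.368 2.178
vertex 1.65 -4.675 1.477
vertex 0.695 -4.066 2.718
endloop
endfacet
facet normal -0.568 0.362 0.739
outer loop
vertex 0.437 -3.368 2.178
vertex 0.695 -4.066 2.718
vertex 1.183 -3.286 2.711
endloop
endfacet
facet normal 0.568 -0.362 -0.739
outer loop
vertex 1.65 -4.675 1.477
vertex 2.137 -3.894 1.469
vertex 2.396 -4.592 2.01
endloop
endfacet
facet normal -0.143 -0.928 0.345
outer loop
vertex 1.65 -4.675 1.477
vertex 2.396 -4.592 2.01
vertex 0.695 -4.066 2.718
endloop
endfacet
facet normal -0.144 -0.928 0.344
outer loop
vertex 0.695 -4.066 2.718
vertex 2.396 -4.592 2.01
vertex 1.441 -3.984 3.251
endloop
endfacet
facet normal -0.568 0.362 0.739
outer loop
vertex 0.695 -4.066 2.718
vertex 1.441 -3.984 3.251
vertex 1.183 -3.286 2.711
endloop
endfacet
facet normal 0.568 -0.362 -0.739
outer loop
vertex 2.396 -4.592 2.01
vertex 2.137 -3.894 1.469
vertex 2.883 -3.812 2.002
endloop
endfacet
facet normal 0.630 -0.386 0.674
outer loop
vertex 2.396 -4.592 2.01
vertex 2.883 -3.812 2.002
vertex 1.441 -3.984 3.251
endloop
endfacet
facet normal 0.630 -0.387 0.674
outer loop
vertex 1.441 -3.984 3.251
vertex 2.883 -3.812 2.002
vertex 1.928 -3.204 3.244
endloop
endfacet
facet normal -0.568 0.362 0.739
outer loop
vertex 1.441 -3.984 3.251
vertex 1.928 -3.204 3.244
vertex 1.183 -3.286 2.711
endloop
endfacet

endsolid


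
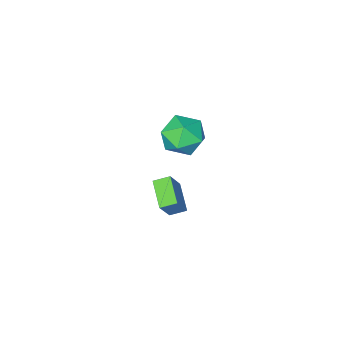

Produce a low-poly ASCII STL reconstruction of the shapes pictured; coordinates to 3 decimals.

solid 
facet normal -0.280 -0.088 0.956
outer loop
vertex -0.587 -0.907 2.636
vertex 0.17 -1.769 2.778
vertex 0.495 -0.676 2.974
endloop
endfacet
facet normal -0.353 0.584 0.731
outer loop
vertex -0.587 -0.907 2.636
vertex 0.495 -0.676 2.974
vertex -0.022 -0.004 2.187
endloop
endfacet
facet normal -0.795 0.582 0.171
outer loop
vertex -0.587 -0.907 2.636
vertex -0.022 -0.004 2.187
vertex -0.665 -0.681 1.504
endloop
endfacet
facet normal -0.995 -0.092 0.050
outer loop
vertex -0.587 -0.907 2.636
vertex -0.665 -0.681 1.504
vertex -0.546 -1.772 1.87
endloop
endfacet
facet normal -0.677 -0.506 0.535
outer loop
vertex -0.587 -0.907 2.636
vertex -0.546 -1.772 1.87
vertex 0.17 -1.769 2.778
endloop
endfacet
facet normal 0.286 0.813 0.507
outer loop
vertex -0.022 -0.004 2.187
vertex 0.495 -0.676 2.974
vertex 1.086 -0.308 2.05
endloop
endfacet
facet normal 0.404 -0.276 0.872
outer loop
vertex 0.495 -0.676 2.974
vertex 0.17 -1.769 2.778
vertex 1.205 -1.399 2.416
endloop
endfacet
facet normal -0.238 -0.952 0.191
outer loop
vertex 0.17 -1.769 2.778
vertex -0.546 -1.772 1.87
vertex 0.562 -2.076 1.733
endloop
endfacet
facet normal -0.754 -0.281 -0.594
outer loop
vertex -0.546 -1.772 1.87
vertex -0.665 -0.681 1.504
vertex 0.045 -1.404 0.946
endloop
endfacet
facet normal -0.429 0.810 -0.399
outer loop
vertex -0.665 -0.681 1.504
vertex -0.022 -0.004 2.187
vertex 0.37 -0.311 1.142
endloop
endfacet
facet normal 0.995 0.092 -0.050
outer loop
vertex 1.127 -1.173 1.284
vertex 1.086 -0.308 2.05
vertex 1.205 -1.399 2.416
endloop
endfacet
facet normal 0.795 -0.582 -0.171
outer loop
vertex 1.127 -1.173 1.284
vertex 1.205 -1.399 2.416
vertex 0.562 -2.076 1.733
endloop
endfacet
facet normal 0.353 -0.584 -0.731
outer loop
vertex 1.127 -1.173 1.284
vertex 0.562 -2.076 1.733
vertex 0.045 -1.404 0.946
endloop
endfacet
facet normal 0.280 0.088 -0.956
outer loop
vertex 1.127 -1.173 1.284
vertex 0.045 -1.404 0.946
vertex 0.37 -0.311 1.142
endloop
endfacet
facet normal 0.677 0.506 -0.535
outer loop
vertex 1.127 -1.173 1.284
vertex 0.37 -0.311 1.142
vertex 1.086 -0.308 2.05
endloop
endfacet
facet normal 0.754 0.281 0.594
outer loop
vertex 1.205 -1.399 2.416
vertex 1.086 -0.308 2.05
vertex 0.495 -0.676 2.974
endloop
endfacet
facet normal 0.429 -0.810 0.399
outer loop
vertex 0.562 -2.076 1.733
vertex 1.205 -1.399 2.416
vertex 0.17 -1.769 2.778
endloop
endfacet
facet normal -0.286 -0.813 -0.507
outer loop
vertex 0.045 -1.404 0.946
vertex 0.562 -2.076 1.733
vertex -0.546 -1.772 1.87
endloop
endfacet
facet normal -0.404 0.276 -0.872
outer loop
vertex 0.37 -0.311 1.142
vertex 0.045 -1.404 0.946
vertex -0.665 -0.681 1.504
endloop
endfacet
facet normal 0.238 0.952 -0.191
outer loop
vertex 1.086 -0.308 2.05
vertex 0.37 -0.311 1.142
vertex -0.022 -0.004 2.187
endloop
endfacet
facet normal -0.490 -0.190 -0.851
outer loop
vertex -0.679 -2.609 -3.651
vertex -0.143 -1.287 -4.256
vertex 0.009 -3.027 -3.954
endloop
endfacet
facet normal -0.346 -0.853 0.391
outer loop
vertex 0.763 -2.733 -2.644
vertex -0.679 -2.609 -3.651
vertex 0.009 -3.027 -3.954
endloop
endfacet
facet normal -0.490 -0.190 -0.851
outer loop
vertex 0.009 -3.027 -3.954
vertex -0.143 -1.287 -4.256
vertex 0.545 -1.704 -4.559
endloop
endfacet
facet normal 0.800 -0.485 -0.352
outer loop
vertex 0.545 -1.704 -4.559
vertex 0.763 -2.733 -2.644
vertex 0.009 -3.027 -3.954
endloop
endfacet
facet normal -0.800 0.485 0.352
outer loop
vertex -0.679 -2.609 -3.651
vertex 0.611 -0.993 -2.946
vertex -0.143 -1.287 -4.256
endloop
endfacet
facet normal -0.346 -0.854 0.390
outer loop
vertex 0.075 -2.316 -2.341
vertex -0.679 -2.609 -3.651
vertex 0.763 -2.733 -2.644
endloop
endfacet
facet normal -0.800 0.485 0.352
outer loop
vertex 0.075 -2.316 -2.341
vertex 0.611 -0.993 -2.946
vertex -0.679 -2.609 -3.651
endloop
endfacet
facet normal 0.345 0.853 -0.390
outer loop
vertex -0.143 -1.287 -4.256
vertex 0.611 -0.993 -2.946
vertex 0.545 -1.704 -4.559
endloop
endfacet
facet normal 0.800 -0.486 -0.352
outer loop
vertex 1.299 -1.411 -3.249
vertex 0.763 -2.733 -2.644
vertex 0.545 -1.704 -4.559
endloop
endfacet
facet normal 0.346 0.853 -0.390
outer loop
vertex 0.545 -1.704 -4.559
vertex 0.611 -0.993 -2.946
vertex 1.299 -1.411 -3.249
endloop
endfacet
facet normal 0.490 0.191 0.851
outer loop
vertex 1.299 -1.411 -3.249
vertex 0.075 -2.316 -2.341
vertex 0.763 -2.733 -2.644
endloop
endfacet
facet normal 0.490 0.190 0.851
outer loop
vertex 0.611 -0.993 -2.946
vertex 0.075 -2.316 -2.341
vertex 1.299 -1.411 -3.249
endloop
endfacet

endsolid


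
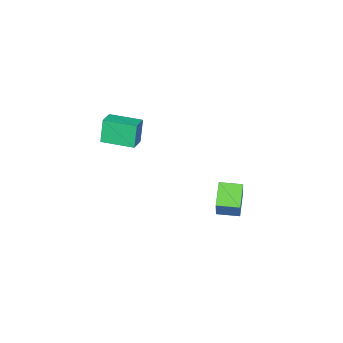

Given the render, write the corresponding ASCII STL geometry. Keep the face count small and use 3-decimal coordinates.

solid 
facet normal -0.757 -0.609 -0.238
outer loop
vertex -0.416 -4.736 4.182
vertex -1.78 -3.024 4.137
vertex -0.063 -4.5 2.453
endloop
endfacet
facet normal 0.624 -0.782 0.021
outer loop
vertex 0.86 -3.756 2.743
vertex -0.416 -4.736 4.182
vertex -0.063 -4.5 2.453
endloop
endfacet
facet normal -0.757 -0.609 -0.238
outer loop
vertex -0.063 -4.5 2.453
vertex -1.78 -3.024 4.137
vertex -1.427 -2.787 2.408
endloop
endfacet
facet normal 0.198 0.132 -0.971
outer loop
vertex -1.427 -2.787 2.408
vertex 0.86 -3.756 2.743
vertex -0.063 -4.5 2.453
endloop
endfacet
facet normal -0.198 -0.132 0.971
outer loop
vertex -0.416 -4.736 4.182
vertex -0.857 -2.28 4.427
vertex -1.78 -3.024 4.137
endloop
endfacet
facet normal 0.623 -0.782 0.020
outer loop
vertex 0.507 -3.993 4.472
vertex -0.416 -4.736 4.182
vertex 0.86 -3.756 2.743
endloop
endfacet
facet normal -0.198 -0.133 0.971
outer loop
vertex 0.507 -3.993 4.472
vertex -0.857 -2.28 4.427
vertex -0.416 -4.736 4.182
endloop
endfacet
facet normal -0.624 0.781 -0.020
outer loop
vertex -1.78 -3.024 4.137
vertex -0.857 -2.28 4.427
vertex -1.427 -2.787 2.408
endloop
endfacet
facet normal 0.198 0.133 -0.971
outer loop
vertex -0.504 -2.044 2.698
vertex 0.86 -3.756 2.743
vertex -1.427 -2.787 2.408
endloop
endfacet
facet normal -0.623 0.782 -0.020
outer loop
vertex -1.427 -2.787 2.408
vertex -0.857 -2.28 4.427
vertex -0.504 -2.044 2.698
endloop
endfacet
facet normal 0.757 0.609 0.238
outer loop
vertex -0.504 -2.044 2.698
vertex 0.507 -3.993 4.472
vertex 0.86 -3.756 2.743
endloop
endfacet
facet normal 0.757 0.609 0.238
outer loop
vertex -0.857 -2.28 4.427
vertex 0.507 -3.993 4.472
vertex -0.504 -2.044 2.698
endloop
endfacet
facet normal -0.326 -0.439 -0.837
outer loop
vertex -3.681 2.463 0.165
vertex -4.784 3.401 0.103
vertex -2.694 3.559 -0.794
endloop
endfacet
facet normal 0.761 -0.647 0.043
outer loop
vertex -1.996 4.499 0.997
vertex -3.681 2.463 0.165
vertex -2.694 3.559 -0.794
endloop
endfacet
facet normal -0.326 -0.439 -0.837
outer loop
vertex -2.694 3.559 -0.794
vertex -4.784 3.401 0.103
vertex -3.797 4.498 -0.857
endloop
endfacet
facet normal 0.561 0.623 -0.545
outer loop
vertex -3.797 4.498 -0.857
vertex -1.996 4.499 0.997
vertex -2.694 3.559 -0.794
endloop
endfacet
facet normal -0.561 -0.623 0.545
outer loop
vertex -3.681 2.463 0.165
vertex -4.086 4.341 1.894
vertex -4.784 3.401 0.103
endloop
endfacet
facet normal 0.761 -0.647 0.043
outer loop
vertex -2.983 3.402 1.957
vertex -3.681 2.463 0.165
vertex -1.996 4.499 0.997
endloop
endfacet
facet normal -0.561 -0.623 0.545
outer loop
vertex -2.983 3.402 1.957
vertex -4.086 4.341 1.894
vertex -3.681 2.463 0.165
endloop
endfacet
facet normal -0.761 0.647 -0.043
outer loop
vertex -4.784 3.401 0.103
vertex -4.086 4.341 1.894
vertex -3.797 4.498 -0.857
endloop
endfacet
facet normal 0.561 0.623 -0.545
outer loop
vertex -3.099 5.437 0.935
vertex -1.996 4.499 0.997
vertex -3.797 4.498 -0.857
endloop
endfacet
facet normal -0.761 0.648 -0.043
outer loop
vertex -3.797 4.498 -0.857
vertex -4.086 4.341 1.894
vertex -3.099 5.437 0.935
endloop
endfacet
facet normal 0.326 0.439 0.837
outer loop
vertex -3.099 5.437 0.935
vertex -2.983 3.402 1.957
vertex -1.996 4.499 0.997
endloop
endfacet
facet normal 0.326 0.439 0.837
outer loop
vertex -4.086 4.341 1.894
vertex -2.983 3.402 1.957
vertex -3.099 5.437 0.935
endloop
endfacet

endsolid


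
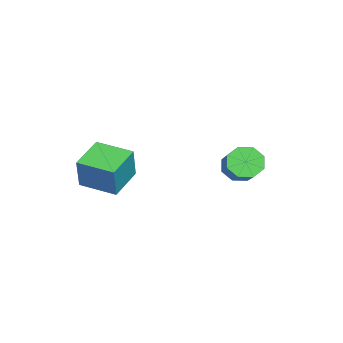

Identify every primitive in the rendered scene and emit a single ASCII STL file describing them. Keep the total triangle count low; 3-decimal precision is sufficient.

solid 
facet normal -0.933 0.249 0.259
outer loop
vertex 0.827 -1.818 3.951
vertex 1.215 -0.22 3.816
vertex 0.412 -1.842 2.479
endloop
endfacet
facet normal -0.235 -0.968 0.082
outer loop
vertex 1.905 -2.24 2.064
vertex 0.827 -1.818 3.951
vertex 0.412 -1.842 2.479
endloop
endfacet
facet normal -0.933 0.249 0.259
outer loop
vertex 0.412 -1.842 2.479
vertex 1.215 -0.22 3.816
vertex 0.8 -0.244 2.343
endloop
endfacet
facet normal -0.272 -0.016 -0.962
outer loop
vertex 0.8 -0.244 2.343
vertex 1.905 -2.24 2.064
vertex 0.412 -1.842 2.479
endloop
endfacet
facet normal 0.272 0.015 0.962
outer loop
vertex 0.827 -1.818 3.951
vertex 2.708 -0.618 3.401
vertex 1.215 -0.22 3.816
endloop
endfacet
facet normal -0.235 -0.968 0.082
outer loop
vertex 2.32 -2.216 3.537
vertex 0.827 -1.818 3.951
vertex 1.905 -2.24 2.064
endloop
endfacet
facet normal 0.271 0.016 0.962
outer loop
vertex 2.32 -2.216 3.537
vertex 2.708 -0.618 3.401
vertex 0.827 -1.818 3.951
endloop
endfacet
facet normal 0.235 0.968 -0.082
outer loop
vertex 1.215 -0.22 3.816
vertex 2.708 -0.618 3.401
vertex 0.8 -0.244 2.343
endloop
endfacet
facet normal -0.271 -0.016 -0.962
outer loop
vertex 2.293 -0.642 1.929
vertex 1.905 -2.24 2.064
vertex 0.8 -0.244 2.343
endloop
endfacet
facet normal 0.235 0.968 -0.082
outer loop
vertex 0.8 -0.244 2.343
vertex 2.708 -0.618 3.401
vertex 2.293 -0.642 1.929
endloop
endfacet
facet normal 0.933 -0.249 -0.259
outer loop
vertex 2.293 -0.642 1.929
vertex 2.32 -2.216 3.537
vertex 1.905 -2.24 2.064
endloop
endfacet
facet normal 0.933 -0.249 -0.259
outer loop
vertex 2.708 -0.618 3.401
vertex 2.32 -2.216 3.537
vertex 2.293 -0.642 1.929
endloop
endfacet
facet normal -0.752 -0.290 -0.592
outer loop
vertex -3.042 2.428 0.662
vertex -3.461 3.117 0.856
vertex -2.916 2.909 0.266
endloop
endfacet
facet normal 0.629 -0.586 -0.511
outer loop
vertex -3.042 2.428 0.662
vertex -2.916 2.909 0.266
vertex -1.839 2.893 1.61
endloop
endfacet
facet normal 0.629 -0.586 -0.511
outer loop
vertex -1.839 2.893 1.61
vertex -2.916 2.909 0.266
vertex -1.713 3.374 1.214
endloop
endfacet
facet normal 0.751 0.291 0.592
outer loop
vertex -1.839 2.893 1.61
vertex -1.713 3.374 1.214
vertex -2.259 3.583 1.804
endloop
endfacet
facet normal -0.752 -0.291 -0.592
outer loop
vertex -2.916 2.909 0.266
vertex -3.461 3.117 0.856
vertex -3.11 3.512 0.216
endloop
endfacet
facet normal 0.585 0.122 -0.802
outer loop
vertex -2.916 2.909 0.266
vertex -3.11 3.512 0.216
vertex -1.713 3.374 1.214
endloop
endfacet
facet normal 0.585 0.122 -0.802
outer loop
vertex -1.713 3.374 1.214
vertex -3.11 3.512 0.216
vertex -1.907 3.977 1.164
endloop
endfacet
facet normal 0.751 0.291 0.592
outer loop
vertex -1.713 3.374 1.214
vertex -1.907 3.977 1.164
vertex -2.259 3.583 1.804
endloop
endfacet
facet normal -0.752 -0.290 -0.592
outer loop
vertex -3.11 3.512 0.216
vertex -3.461 3.117 0.856
vertex -3.509 3.884 0.541
endloop
endfacet
facet normal 0.198 0.757 -0.623
outer loop
vertex -3.11 3.512 0.216
vertex -3.509 3.884 0.541
vertex -1.907 3.977 1.164
endloop
endfacet
facet normal 0.198 0.756 -0.623
outer loop
vertex -1.907 3.977 1.164
vertex -3.509 3.884 0.541
vertex -2.307 4.349 1.488
endloop
endfacet
facet normal 0.751 0.291 0.592
outer loop
vertex -1.907 3.977 1.164
vertex -2.307 4.349 1.488
vertex -2.259 3.583 1.804
endloop
endfacet
facet normal -0.751 -0.290 -0.593
outer loop
vertex -3.509 3.884 0.541
vertex -3.461 3.117 0.856
vertex -3.881 3.807 1.05
endloop
endfacet
facet normal -0.305 0.949 -0.079
outer loop
vertex -3.509 3.884 0.541
vertex -3.881 3.807 1.05
vertex -2.307 4.349 1.488
endloop
endfacet
facet normal -0.305 0.949 -0.079
outer loop
vertex -2.307 4.349 1.488
vertex -3.881 3.807 1.05
vertex -2.678 4.272 1.998
endloop
endfacet
facet normal 0.752 0.291 0.591
outer loop
vertex -2.307 4.349 1.488
vertex -2.678 4.272 1.998
vertex -2.259 3.583 1.804
endloop
endfacet
facet normal -0.751 -0.291 -0.592
outer loop
vertex -3.881 3.807 1.05
vertex -3.461 3.117 0.856
vertex -4.007 3.326 1.446
endloop
endfacet
facet normal -0.629 0.586 0.511
outer loop
vertex -3.881 3.807 1.05
vertex -4.007 3.326 1.446
vertex -2.678 4.272 1.998
endloop
endfacet
facet normal -0.629 0.586 0.511
outer loop
vertex -2.678 4.272 1.998
vertex -4.007 3.326 1.446
vertex -2.804 3.791 2.394
endloop
endfacet
facet normal 0.752 0.290 0.592
outer loop
vertex -2.678 4.272 1.998
vertex -2.804 3.791 2.394
vertex -2.259 3.583 1.804
endloop
endfacet
facet normal -0.751 -0.291 -0.592
outer loop
vertex -4.007 3.326 1.446
vertex -3.461 3.117 0.856
vertex -3.813 2.723 1.496
endloop
endfacet
facet normal -0.585 -0.122 0.802
outer loop
vertex -4.007 3.326 1.446
vertex -3.813 2.723 1.496
vertex -2.804 3.791 2.394
endloop
endfacet
facet normal -0.585 -0.122 0.802
outer loop
vertex -2.804 3.791 2.394
vertex -3.813 2.723 1.496
vertex -2.61 3.188 2.444
endloop
endfacet
facet normal 0.752 0.291 0.592
outer loop
vertex -2.804 3.791 2.394
vertex -2.61 3.188 2.444
vertex -2.259 3.583 1.804
endloop
endfacet
facet normal -0.751 -0.291 -0.592
outer loop
vertex -3.813 2.723 1.496
vertex -3.461 3.117 0.856
vertex -3.413 2.351 1.172
endloop
endfacet
facet normal -0.199 -0.756 0.623
outer loop
vertex -3.813 2.723 1.496
vertex -3.413 2.351 1.172
vertex -2.61 3.188 2.444
endloop
endfacet
facet normal -0.198 -0.757 0.623
outer loop
vertex -2.61 3.188 2.444
vertex -3.413 2.351 1.172
vertex -2.211 2.816 2.119
endloop
endfacet
facet normal 0.752 0.290 0.592
outer loop
vertex -2.61 3.188 2.444
vertex -2.211 2.816 2.119
vertex -2.259 3.583 1.804
endloop
endfacet
facet normal -0.752 -0.291 -0.591
outer loop
vertex -3.413 2.351 1.172
vertex -3.461 3.117 0.856
vertex -3.042 2.428 0.662
endloop
endfacet
facet normal 0.305 -0.949 0.079
outer loop
vertex -3.413 2.351 1.172
vertex -3.042 2.428 0.662
vertex -2.211 2.816 2.119
endloop
endfacet
facet normal 0.305 -0.949 0.079
outer loop
vertex -2.211 2.816 2.119
vertex -3.042 2.428 0.662
vertex -1.839 2.893 1.61
endloop
endfacet
facet normal 0.751 0.290 0.593
outer loop
vertex -2.211 2.816 2.119
vertex -1.839 2.893 1.61
vertex -2.259 3.583 1.804
endloop
endfacet

endsolid


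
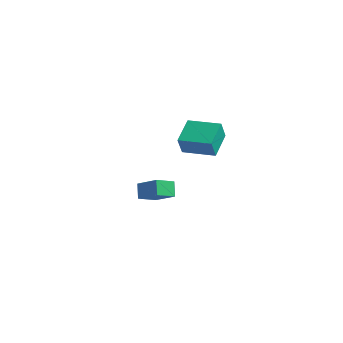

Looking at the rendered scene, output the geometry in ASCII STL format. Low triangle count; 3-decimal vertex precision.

solid 
facet normal -0.438 0.731 0.523
outer loop
vertex 1.57 1.779 4.93
vertex 3.088 2.69 4.93
vertex 1.244 2.322 3.899
endloop
endfacet
facet normal -0.857 -0.515 -0.000
outer loop
vertex 1.972 1.11 3.03
vertex 1.57 1.779 4.93
vertex 1.244 2.322 3.899
endloop
endfacet
facet normal -0.438 0.731 0.523
outer loop
vertex 1.244 2.322 3.899
vertex 3.088 2.69 4.93
vertex 2.762 3.233 3.899
endloop
endfacet
facet normal -0.269 0.449 -0.852
outer loop
vertex 2.762 3.233 3.899
vertex 1.972 1.11 3.03
vertex 1.244 2.322 3.899
endloop
endfacet
facet normal 0.269 -0.449 0.852
outer loop
vertex 1.57 1.779 4.93
vertex 3.816 1.478 4.061
vertex 3.088 2.69 4.93
endloop
endfacet
facet normal -0.857 -0.515 -0.000
outer loop
vertex 2.298 0.567 4.061
vertex 1.57 1.779 4.93
vertex 1.972 1.11 3.03
endloop
endfacet
facet normal 0.269 -0.449 0.852
outer loop
vertex 2.298 0.567 4.061
vertex 3.816 1.478 4.061
vertex 1.57 1.779 4.93
endloop
endfacet
facet normal 0.857 0.515 0.000
outer loop
vertex 3.088 2.69 4.93
vertex 3.816 1.478 4.061
vertex 2.762 3.233 3.899
endloop
endfacet
facet normal -0.269 0.449 -0.852
outer loop
vertex 3.49 2.021 3.03
vertex 1.972 1.11 3.03
vertex 2.762 3.233 3.899
endloop
endfacet
facet normal 0.857 0.515 0.000
outer loop
vertex 2.762 3.233 3.899
vertex 3.816 1.478 4.061
vertex 3.49 2.021 3.03
endloop
endfacet
facet normal 0.438 -0.731 -0.523
outer loop
vertex 3.49 2.021 3.03
vertex 2.298 0.567 4.061
vertex 1.972 1.11 3.03
endloop
endfacet
facet normal 0.438 -0.731 -0.523
outer loop
vertex 3.816 1.478 4.061
vertex 2.298 0.567 4.061
vertex 3.49 2.021 3.03
endloop
endfacet
facet normal -0.891 -0.120 -0.438
outer loop
vertex -4.825 3.397 -2.02
vertex -4.785 4.569 -2.423
vertex -4.35 3.078 -2.9
endloop
endfacet
facet normal -0.032 -0.945 0.325
outer loop
vertex -2.915 3.271 -2.197
vertex -4.825 3.397 -2.02
vertex -4.35 3.078 -2.9
endloop
endfacet
facet normal -0.892 -0.121 -0.436
outer loop
vertex -4.35 3.078 -2.9
vertex -4.785 4.569 -2.423
vertex -4.311 4.25 -3.304
endloop
endfacet
facet normal 0.452 -0.304 -0.839
outer loop
vertex -4.311 4.25 -3.304
vertex -2.915 3.271 -2.197
vertex -4.35 3.078 -2.9
endloop
endfacet
facet normal -0.452 0.304 0.839
outer loop
vertex -4.825 3.397 -2.02
vertex -3.35 4.762 -1.72
vertex -4.785 4.569 -2.423
endloop
endfacet
facet normal -0.032 -0.945 0.325
outer loop
vertex -3.389 3.59 -1.316
vertex -4.825 3.397 -2.02
vertex -2.915 3.271 -2.197
endloop
endfacet
facet normal -0.452 0.304 0.839
outer loop
vertex -3.389 3.59 -1.316
vertex -3.35 4.762 -1.72
vertex -4.825 3.397 -2.02
endloop
endfacet
facet normal 0.032 0.945 -0.325
outer loop
vertex -4.785 4.569 -2.423
vertex -3.35 4.762 -1.72
vertex -4.311 4.25 -3.304
endloop
endfacet
facet normal 0.452 -0.304 -0.839
outer loop
vertex -2.875 4.443 -2.6
vertex -2.915 3.271 -2.197
vertex -4.311 4.25 -3.304
endloop
endfacet
facet normal 0.032 0.945 -0.325
outer loop
vertex -4.311 4.25 -3.304
vertex -3.35 4.762 -1.72
vertex -2.875 4.443 -2.6
endloop
endfacet
facet normal 0.892 0.120 0.436
outer loop
vertex -2.875 4.443 -2.6
vertex -3.389 3.59 -1.316
vertex -2.915 3.271 -2.197
endloop
endfacet
facet normal 0.891 0.121 0.437
outer loop
vertex -3.35 4.762 -1.72
vertex -3.389 3.59 -1.316
vertex -2.875 4.443 -2.6
endloop
endfacet

endsolid


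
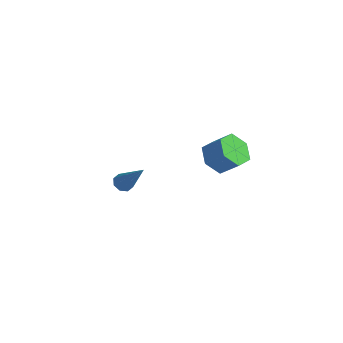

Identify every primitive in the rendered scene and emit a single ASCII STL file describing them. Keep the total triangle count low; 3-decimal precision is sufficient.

solid 
facet normal -0.632 0.085 -0.770
outer loop
vertex -1.953 2.695 -1.991
vertex -2.32 2.449 -1.717
vertex -2.178 2.945 -1.779
endloop
endfacet
facet normal 0.656 0.735 -0.171
outer loop
vertex -1.953 2.695 -1.991
vertex -2.178 2.945 -1.779
vertex -0.98 2.271 -0.083
endloop
endfacet
facet normal -0.632 0.084 -0.771
outer loop
vertex -2.178 2.945 -1.779
vertex -2.32 2.449 -1.717
vertex -2.486 2.905 -1.531
endloop
endfacet
facet normal 0.115 0.948 0.296
outer loop
vertex -2.178 2.945 -1.779
vertex -2.486 2.905 -1.531
vertex -0.98 2.271 -0.083
endloop
endfacet
facet normal -0.631 0.085 -0.771
outer loop
vertex -2.486 2.905 -1.531
vertex -2.32 2.449 -1.717
vertex -2.697 2.597 -1.392
endloop
endfacet
facet normal -0.413 0.594 0.690
outer loop
vertex -2.486 2.905 -1.531
vertex -2.697 2.597 -1.392
vertex -0.98 2.271 -0.083
endloop
endfacet
facet normal -0.632 0.084 -0.771
outer loop
vertex -2.697 2.597 -1.392
vertex -2.32 2.449 -1.717
vertex -2.687 2.202 -1.443
endloop
endfacet
facet normal -0.616 -0.116 0.779
outer loop
vertex -2.697 2.597 -1.392
vertex -2.687 2.202 -1.443
vertex -0.98 2.271 -0.083
endloop
endfacet
facet normal -0.631 0.083 -0.771
outer loop
vertex -2.687 2.202 -1.443
vertex -2.32 2.449 -1.717
vertex -2.461 1.952 -1.655
endloop
endfacet
facet normal -0.376 -0.773 0.511
outer loop
vertex -2.687 2.202 -1.443
vertex -2.461 1.952 -1.655
vertex -0.98 2.271 -0.083
endloop
endfacet
facet normal -0.632 0.083 -0.771
outer loop
vertex -2.461 1.952 -1.655
vertex -2.32 2.449 -1.717
vertex -2.153 1.993 -1.903
endloop
endfacet
facet normal 0.166 -0.985 0.043
outer loop
vertex -2.461 1.952 -1.655
vertex -2.153 1.993 -1.903
vertex -0.98 2.271 -0.083
endloop
endfacet
facet normal -0.630 0.084 -0.772
outer loop
vertex -2.153 1.993 -1.903
vertex -2.32 2.449 -1.717
vertex -1.942 2.3 -2.042
endloop
endfacet
facet normal 0.691 -0.633 -0.349
outer loop
vertex -2.153 1.993 -1.903
vertex -1.942 2.3 -2.042
vertex -0.98 2.271 -0.083
endloop
endfacet
facet normal -0.631 0.082 -0.771
outer loop
vertex -1.942 2.3 -2.042
vertex -2.32 2.449 -1.717
vertex -1.953 2.695 -1.991
endloop
endfacet
facet normal 0.895 0.082 -0.438
outer loop
vertex -1.942 2.3 -2.042
vertex -1.953 2.695 -1.991
vertex -0.98 2.271 -0.083
endloop
endfacet
facet normal -0.716 -0.153 -0.681
outer loop
vertex 3.754 1.546 2.371
vertex 3.195 2.051 2.845
vertex 3.709 2.422 2.221
endloop
endfacet
facet normal 0.697 -0.086 -0.712
outer loop
vertex 3.754 1.546 2.371
vertex 3.709 2.422 2.221
vertex 4.584 1.724 3.162
endloop
endfacet
facet normal 0.696 -0.088 -0.712
outer loop
vertex 4.584 1.724 3.162
vertex 3.709 2.422 2.221
vertex 4.54 2.6 3.011
endloop
endfacet
facet normal 0.715 0.153 0.682
outer loop
vertex 4.584 1.724 3.162
vertex 4.54 2.6 3.011
vertex 4.025 2.229 3.635
endloop
endfacet
facet normal -0.716 -0.154 -0.681
outer loop
vertex 3.709 2.422 2.221
vertex 3.195 2.051 2.845
vertex 3.15 2.927 2.694
endloop
endfacet
facet normal 0.305 0.809 -0.503
outer loop
vertex 3.709 2.422 2.221
vertex 3.15 2.927 2.694
vertex 4.54 2.6 3.011
endloop
endfacet
facet normal 0.305 0.809 -0.503
outer loop
vertex 4.54 2.6 3.011
vertex 3.15 2.927 2.694
vertex 3.981 3.105 3.484
endloop
endfacet
facet normal 0.715 0.153 0.682
outer loop
vertex 4.54 2.6 3.011
vertex 3.981 3.105 3.484
vertex 4.025 2.229 3.635
endloop
endfacet
facet normal -0.716 -0.154 -0.681
outer loop
vertex 3.15 2.927 2.694
vertex 3.195 2.051 2.845
vertex 2.636 2.556 3.318
endloop
endfacet
facet normal -0.392 0.896 0.210
outer loop
vertex 3.15 2.927 2.694
vertex 2.636 2.556 3.318
vertex 3.981 3.105 3.484
endloop
endfacet
facet normal -0.392 0.896 0.209
outer loop
vertex 3.981 3.105 3.484
vertex 2.636 2.556 3.318
vertex 3.466 2.734 4.109
endloop
endfacet
facet normal 0.716 0.153 0.681
outer loop
vertex 3.981 3.105 3.484
vertex 3.466 2.734 4.109
vertex 4.025 2.229 3.635
endloop
endfacet
facet normal -0.715 -0.153 -0.682
outer loop
vertex 2.636 2.556 3.318
vertex 3.195 2.051 2.845
vertex 2.68 1.68 3.469
endloop
endfacet
facet normal -0.697 0.088 0.712
outer loop
vertex 2.636 2.556 3.318
vertex 2.68 1.68 3.469
vertex 3.466 2.734 4.109
endloop
endfacet
facet normal -0.696 0.086 0.713
outer loop
vertex 3.466 2.734 4.109
vertex 2.68 1.68 3.469
vertex 3.511 1.858 4.259
endloop
endfacet
facet normal 0.716 0.153 0.681
outer loop
vertex 3.466 2.734 4.109
vertex 3.511 1.858 4.259
vertex 4.025 2.229 3.635
endloop
endfacet
facet normal -0.715 -0.153 -0.682
outer loop
vertex 2.68 1.68 3.469
vertex 3.195 2.051 2.845
vertex 3.239 1.175 2.996
endloop
endfacet
facet normal -0.305 -0.809 0.503
outer loop
vertex 2.68 1.68 3.469
vertex 3.239 1.175 2.996
vertex 3.511 1.858 4.259
endloop
endfacet
facet normal -0.305 -0.809 0.503
outer loop
vertex 3.511 1.858 4.259
vertex 3.239 1.175 2.996
vertex 4.07 1.353 3.786
endloop
endfacet
facet normal 0.716 0.154 0.681
outer loop
vertex 3.511 1.858 4.259
vertex 4.07 1.353 3.786
vertex 4.025 2.229 3.635
endloop
endfacet
facet normal -0.716 -0.153 -0.681
outer loop
vertex 3.239 1.175 2.996
vertex 3.195 2.051 2.845
vertex 3.754 1.546 2.371
endloop
endfacet
facet normal 0.391 -0.896 -0.210
outer loop
vertex 3.239 1.175 2.996
vertex 3.754 1.546 2.371
vertex 4.07 1.353 3.786
endloop
endfacet
facet normal 0.392 -0.896 -0.210
outer loop
vertex 4.07 1.353 3.786
vertex 3.754 1.546 2.371
vertex 4.584 1.724 3.162
endloop
endfacet
facet normal 0.716 0.154 0.681
outer loop
vertex 4.07 1.353 3.786
vertex 4.584 1.724 3.162
vertex 4.025 2.229 3.635
endloop
endfacet

endsolid


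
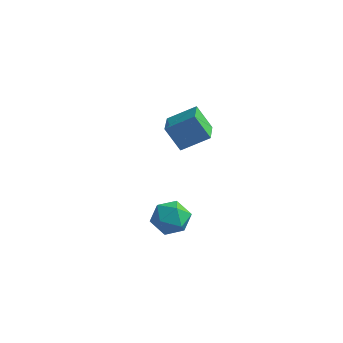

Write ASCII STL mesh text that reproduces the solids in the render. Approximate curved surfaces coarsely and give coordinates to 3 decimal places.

solid 
facet normal 0.339 0.924 0.175
outer loop
vertex -0.684 -2.472 -3.758
vertex -0.881 -2.618 -2.606
vertex 0.161 -2.913 -3.067
endloop
endfacet
facet normal 0.658 0.640 -0.396
outer loop
vertex -0.684 -2.472 -3.758
vertex 0.161 -2.913 -3.067
vertex -0.03 -3.376 -4.133
endloop
endfacet
facet normal 0.152 0.470 -0.869
outer loop
vertex -0.684 -2.472 -3.758
vertex -0.03 -3.376 -4.133
vertex -1.191 -3.367 -4.331
endloop
endfacet
facet normal -0.480 0.649 -0.590
outer loop
vertex -0.684 -2.472 -3.758
vertex -1.191 -3.367 -4.331
vertex -1.717 -2.898 -3.387
endloop
endfacet
facet normal -0.363 0.930 0.056
outer loop
vertex -0.684 -2.472 -3.758
vertex -1.717 -2.898 -3.387
vertex -0.881 -2.618 -2.606
endloop
endfacet
facet normal 0.981 0.037 -0.192
outer loop
vertex -0.03 -3.376 -4.133
vertex 0.161 -2.913 -3.067
vertex 0.177 -4.082 -3.213
endloop
endfacet
facet normal 0.465 0.497 0.733
outer loop
vertex 0.161 -2.913 -3.067
vertex -0.881 -2.618 -2.606
vertex -0.349 -3.613 -2.269
endloop
endfacet
facet normal -0.673 0.506 0.539
outer loop
vertex -0.881 -2.618 -2.606
vertex -1.717 -2.898 -3.387
vertex -1.51 -3.604 -2.467
endloop
endfacet
facet normal -0.861 0.051 -0.505
outer loop
vertex -1.717 -2.898 -3.387
vertex -1.191 -3.367 -4.331
vertex -1.701 -4.067 -3.533
endloop
endfacet
facet normal 0.161 -0.238 -0.958
outer loop
vertex -1.191 -3.367 -4.331
vertex -0.03 -3.376 -4.133
vertex -0.659 -4.362 -3.994
endloop
endfacet
facet normal 0.480 -0.649 0.590
outer loop
vertex -0.856 -4.508 -2.842
vertex 0.177 -4.082 -3.213
vertex -0.349 -3.613 -2.269
endloop
endfacet
facet normal -0.152 -0.470 0.869
outer loop
vertex -0.856 -4.508 -2.842
vertex -0.349 -3.613 -2.269
vertex -1.51 -3.604 -2.467
endloop
endfacet
facet normal -0.658 -0.640 0.396
outer loop
vertex -0.856 -4.508 -2.842
vertex -1.51 -3.604 -2.467
vertex -1.701 -4.067 -3.533
endloop
endfacet
facet normal -0.339 -0.924 -0.175
outer loop
vertex -0.856 -4.508 -2.842
vertex -1.701 -4.067 -3.533
vertex -0.659 -4.362 -3.994
endloop
endfacet
facet normal 0.363 -0.930 -0.056
outer loop
vertex -0.856 -4.508 -2.842
vertex -0.659 -4.362 -3.994
vertex 0.177 -4.082 -3.213
endloop
endfacet
facet normal 0.861 -0.051 0.505
outer loop
vertex -0.349 -3.613 -2.269
vertex 0.177 -4.082 -3.213
vertex 0.161 -2.913 -3.067
endloop
endfacet
facet normal -0.161 0.238 0.958
outer loop
vertex -1.51 -3.604 -2.467
vertex -0.349 -3.613 -2.269
vertex -0.881 -2.618 -2.606
endloop
endfacet
facet normal -0.981 -0.037 0.192
outer loop
vertex -1.701 -4.067 -3.533
vertex -1.51 -3.604 -2.467
vertex -1.717 -2.898 -3.387
endloop
endfacet
facet normal -0.465 -0.497 -0.733
outer loop
vertex -0.659 -4.362 -3.994
vertex -1.701 -4.067 -3.533
vertex -1.191 -3.367 -4.331
endloop
endfacet
facet normal 0.673 -0.506 -0.539
outer loop
vertex 0.177 -4.082 -3.213
vertex -0.659 -4.362 -3.994
vertex -0.03 -3.376 -4.133
endloop
endfacet
facet normal -0.554 -0.018 0.832
outer loop
vertex -2.691 2.882 -0.132
vertex -3.402 4.488 -0.571
vertex -4.093 2.001 -1.084
endloop
endfacet
facet normal 0.393 -0.887 0.243
outer loop
vertex -3.118 2.032 -2.549
vertex -2.691 2.882 -0.132
vertex -4.093 2.001 -1.084
endloop
endfacet
facet normal -0.554 -0.018 0.832
outer loop
vertex -4.093 2.001 -1.084
vertex -3.402 4.488 -0.571
vertex -4.804 3.607 -1.523
endloop
endfacet
facet normal -0.734 -0.461 -0.498
outer loop
vertex -4.804 3.607 -1.523
vertex -3.118 2.032 -2.549
vertex -4.093 2.001 -1.084
endloop
endfacet
facet normal 0.734 0.461 0.498
outer loop
vertex -2.691 2.882 -0.132
vertex -2.427 4.519 -2.036
vertex -3.402 4.488 -0.571
endloop
endfacet
facet normal 0.393 -0.887 0.243
outer loop
vertex -1.716 2.913 -1.597
vertex -2.691 2.882 -0.132
vertex -3.118 2.032 -2.549
endloop
endfacet
facet normal 0.734 0.461 0.498
outer loop
vertex -1.716 2.913 -1.597
vertex -2.427 4.519 -2.036
vertex -2.691 2.882 -0.132
endloop
endfacet
facet normal -0.393 0.887 -0.243
outer loop
vertex -3.402 4.488 -0.571
vertex -2.427 4.519 -2.036
vertex -4.804 3.607 -1.523
endloop
endfacet
facet normal -0.734 -0.461 -0.498
outer loop
vertex -3.829 3.638 -2.988
vertex -3.118 2.032 -2.549
vertex -4.804 3.607 -1.523
endloop
endfacet
facet normal -0.393 0.887 -0.243
outer loop
vertex -4.804 3.607 -1.523
vertex -2.427 4.519 -2.036
vertex -3.829 3.638 -2.988
endloop
endfacet
facet normal 0.554 0.018 -0.832
outer loop
vertex -3.829 3.638 -2.988
vertex -1.716 2.913 -1.597
vertex -3.118 2.032 -2.549
endloop
endfacet
facet normal 0.554 0.018 -0.832
outer loop
vertex -2.427 4.519 -2.036
vertex -1.716 2.913 -1.597
vertex -3.829 3.638 -2.988
endloop
endfacet

endsolid


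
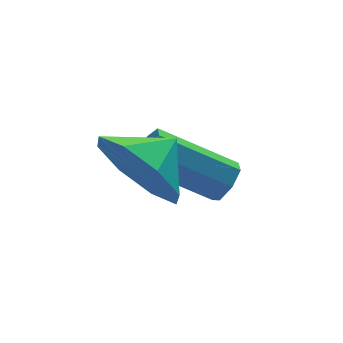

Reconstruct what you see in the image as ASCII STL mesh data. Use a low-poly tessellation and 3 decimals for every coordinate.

solid 
facet normal -0.853 -0.233 -0.466
outer loop
vertex 1.93 -4.097 1.106
vertex 1.368 -3.633 1.903
vertex 1.787 -3.295 0.967
endloop
endfacet
facet normal 0.943 0.114 -0.313
outer loop
vertex 1.93 -4.097 1.106
vertex 1.787 -3.295 0.967
vertex 2.272 -3.387 2.397
endloop
endfacet
facet normal -0.853 -0.234 -0.466
outer loop
vertex 1.787 -3.295 0.967
vertex 1.368 -3.633 1.903
vertex 1.398 -2.691 1.376
endloop
endfacet
facet normal 0.749 0.627 -0.214
outer loop
vertex 1.787 -3.295 0.967
vertex 1.398 -2.691 1.376
vertex 2.272 -3.387 2.397
endloop
endfacet
facet normal -0.854 -0.233 -0.466
outer loop
vertex 1.398 -2.691 1.376
vertex 1.368 -3.633 1.903
vertex 0.992 -2.639 2.094
endloop
endfacet
facet normal 0.459 0.866 0.197
outer loop
vertex 1.398 -2.691 1.376
vertex 0.992 -2.639 2.094
vertex 2.272 -3.387 2.397
endloop
endfacet
facet normal -0.853 -0.233 -0.466
outer loop
vertex 0.992 -2.639 2.094
vertex 1.368 -3.633 1.903
vertex 0.806 -3.17 2.7
endloop
endfacet
facet normal 0.243 0.691 0.680
outer loop
vertex 0.992 -2.639 2.094
vertex 0.806 -3.17 2.7
vertex 2.272 -3.387 2.397
endloop
endfacet
facet normal -0.853 -0.233 -0.466
outer loop
vertex 0.806 -3.17 2.7
vertex 1.368 -3.633 1.903
vertex 0.949 -3.972 2.839
endloop
endfacet
facet normal 0.227 0.205 0.952
outer loop
vertex 0.806 -3.17 2.7
vertex 0.949 -3.972 2.839
vertex 2.272 -3.387 2.397
endloop
endfacet
facet normal -0.854 -0.233 -0.466
outer loop
vertex 0.949 -3.972 2.839
vertex 1.368 -3.633 1.903
vertex 1.337 -4.576 2.43
endloop
endfacet
facet normal 0.421 -0.307 0.853
outer loop
vertex 0.949 -3.972 2.839
vertex 1.337 -4.576 2.43
vertex 2.272 -3.387 2.397
endloop
endfacet
facet normal -0.853 -0.233 -0.467
outer loop
vertex 1.337 -4.576 2.43
vertex 1.368 -3.633 1.903
vertex 1.744 -4.628 1.712
endloop
endfacet
facet normal 0.711 -0.547 0.443
outer loop
vertex 1.337 -4.576 2.43
vertex 1.744 -4.628 1.712
vertex 2.272 -3.387 2.397
endloop
endfacet
facet normal -0.853 -0.233 -0.466
outer loop
vertex 1.744 -4.628 1.712
vertex 1.368 -3.633 1.903
vertex 1.93 -4.097 1.106
endloop
endfacet
facet normal 0.927 -0.372 -0.041
outer loop
vertex 1.744 -4.628 1.712
vertex 1.93 -4.097 1.106
vertex 2.272 -3.387 2.397
endloop
endfacet
facet normal 0.763 -0.387 -0.517
outer loop
vertex 3.792 -3.027 0.925
vertex 3.618 -2.785 0.487
vertex 3.957 -2.604 0.852
endloop
endfacet
facet normal 0.537 -0.064 0.841
outer loop
vertex 3.792 -3.027 0.925
vertex 3.957 -2.604 0.852
vertex 2.396 -2.316 1.871
endloop
endfacet
facet normal 0.537 -0.065 0.841
outer loop
vertex 2.396 -2.316 1.871
vertex 3.957 -2.604 0.852
vertex 2.561 -1.894 1.798
endloop
endfacet
facet normal -0.763 0.388 0.517
outer loop
vertex 2.396 -2.316 1.871
vertex 2.561 -1.894 1.798
vertex 2.222 -2.075 1.433
endloop
endfacet
facet normal 0.763 -0.389 -0.516
outer loop
vertex 3.957 -2.604 0.852
vertex 3.618 -2.785 0.487
vertex 3.867 -2.318 0.503
endloop
endfacet
facet normal 0.616 0.680 0.398
outer loop
vertex 3.957 -2.604 0.852
vertex 3.867 -2.318 0.503
vertex 2.561 -1.894 1.798
endloop
endfacet
facet normal 0.616 0.679 0.399
outer loop
vertex 2.561 -1.894 1.798
vertex 3.867 -2.318 0.503
vertex 2.471 -1.607 1.449
endloop
endfacet
facet normal -0.763 0.388 0.516
outer loop
vertex 2.561 -1.894 1.798
vertex 2.471 -1.607 1.449
vertex 2.222 -2.075 1.433
endloop
endfacet
facet normal 0.762 -0.389 -0.517
outer loop
vertex 3.867 -2.318 0.503
vertex 3.618 -2.785 0.487
vertex 3.589 -2.384 0.143
endloop
endfacet
facet normal 0.230 0.910 -0.345
outer loop
vertex 3.867 -2.318 0.503
vertex 3.589 -2.384 0.143
vertex 2.471 -1.607 1.449
endloop
endfacet
facet normal 0.230 0.910 -0.345
outer loop
vertex 2.471 -1.607 1.449
vertex 3.589 -2.384 0.143
vertex 2.193 -1.673 1.089
endloop
endfacet
facet normal -0.763 0.388 0.518
outer loop
vertex 2.471 -1.607 1.449
vertex 2.193 -1.673 1.089
vertex 2.222 -2.075 1.433
endloop
endfacet
facet normal 0.763 -0.388 -0.517
outer loop
vertex 3.589 -2.384 0.143
vertex 3.618 -2.785 0.487
vertex 3.333 -2.752 0.041
endloop
endfacet
facet normal -0.328 0.457 -0.827
outer loop
vertex 3.589 -2.384 0.143
vertex 3.333 -2.752 0.041
vertex 2.193 -1.673 1.089
endloop
endfacet
facet normal -0.328 0.457 -0.827
outer loop
vertex 2.193 -1.673 1.089
vertex 3.333 -2.752 0.041
vertex 1.937 -2.041 0.987
endloop
endfacet
facet normal -0.763 0.388 0.517
outer loop
vertex 2.193 -1.673 1.089
vertex 1.937 -2.041 0.987
vertex 2.222 -2.075 1.433
endloop
endfacet
facet normal 0.763 -0.390 -0.516
outer loop
vertex 3.333 -2.752 0.041
vertex 3.618 -2.785 0.487
vertex 3.291 -3.145 0.276
endloop
endfacet
facet normal -0.640 -0.343 -0.687
outer loop
vertex 3.333 -2.752 0.041
vertex 3.291 -3.145 0.276
vertex 1.937 -2.041 0.987
endloop
endfacet
facet normal -0.640 -0.343 -0.687
outer loop
vertex 1.937 -2.041 0.987
vertex 3.291 -3.145 0.276
vertex 1.895 -2.434 1.222
endloop
endfacet
facet normal -0.762 0.390 0.517
outer loop
vertex 1.937 -2.041 0.987
vertex 1.895 -2.434 1.222
vertex 2.222 -2.075 1.433
endloop
endfacet
facet normal 0.762 -0.388 -0.519
outer loop
vertex 3.291 -3.145 0.276
vertex 3.618 -2.785 0.487
vertex 3.496 -3.268 0.669
endloop
endfacet
facet normal -0.470 -0.882 -0.031
outer loop
vertex 3.291 -3.145 0.276
vertex 3.496 -3.268 0.669
vertex 1.895 -2.434 1.222
endloop
endfacet
facet normal -0.470 -0.882 -0.031
outer loop
vertex 1.895 -2.434 1.222
vertex 3.496 -3.268 0.669
vertex 2.1 -2.557 1.615
endloop
endfacet
facet normal -0.761 0.389 0.519
outer loop
vertex 1.895 -2.434 1.222
vertex 2.1 -2.557 1.615
vertex 2.222 -2.075 1.433
endloop
endfacet
facet normal 0.763 -0.388 -0.517
outer loop
vertex 3.496 -3.268 0.669
vertex 3.618 -2.785 0.487
vertex 3.792 -3.027 0.925
endloop
endfacet
facet normal 0.055 -0.758 0.650
outer loop
vertex 3.496 -3.268 0.669
vertex 3.792 -3.027 0.925
vertex 2.1 -2.557 1.615
endloop
endfacet
facet normal 0.055 -0.758 0.650
outer loop
vertex 2.1 -2.557 1.615
vertex 3.792 -3.027 0.925
vertex 2.396 -2.316 1.871
endloop
endfacet
facet normal -0.763 0.388 0.517
outer loop
vertex 2.1 -2.557 1.615
vertex 2.396 -2.316 1.871
vertex 2.222 -2.075 1.433
endloop
endfacet

endsolid
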